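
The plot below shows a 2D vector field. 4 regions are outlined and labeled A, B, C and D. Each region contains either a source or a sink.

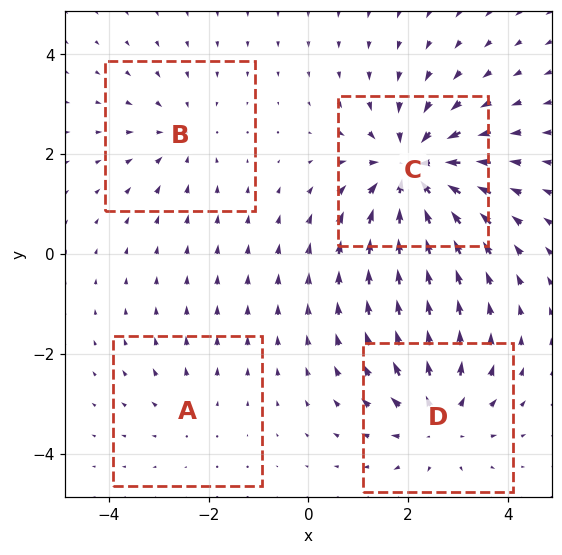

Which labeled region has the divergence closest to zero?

Divergence at each region's feature centre — A: about +2, B: about -3, C: about -7, D: about +5. Region A is closest to zero.

A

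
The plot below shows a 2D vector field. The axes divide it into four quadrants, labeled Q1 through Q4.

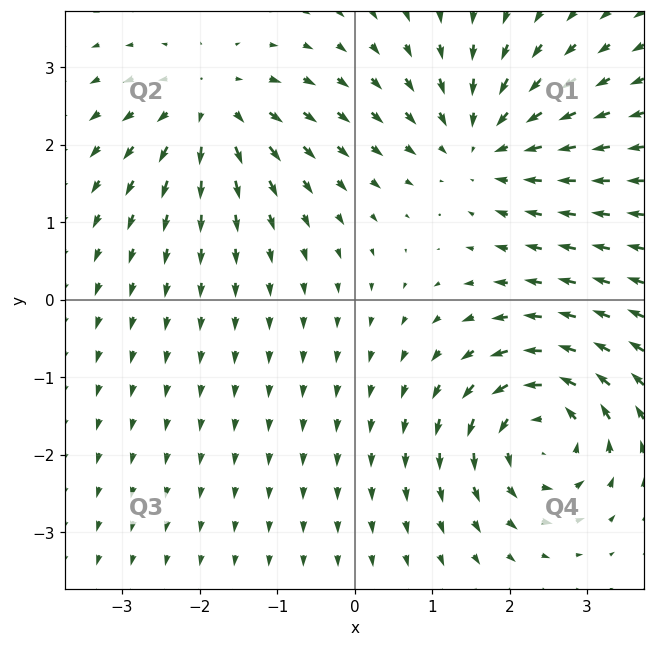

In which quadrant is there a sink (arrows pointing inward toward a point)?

Q1

The sink sits at approximately (1.6, 2.0), which lies in quadrant Q1. The divergence there is about -4, negative as expected for a sink.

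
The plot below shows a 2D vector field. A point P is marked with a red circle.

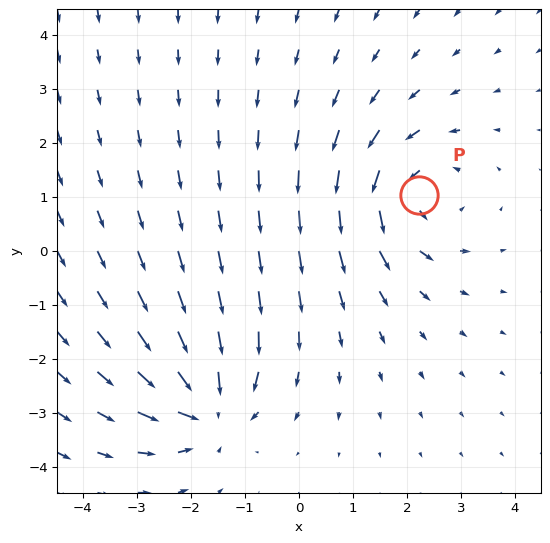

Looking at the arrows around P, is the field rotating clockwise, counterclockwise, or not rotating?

Near P at (2.2, 1.0) the arrows circulate counterclockwise. The curl (z-component) there is about +3; positive curl means counterclockwise rotation.

counterclockwise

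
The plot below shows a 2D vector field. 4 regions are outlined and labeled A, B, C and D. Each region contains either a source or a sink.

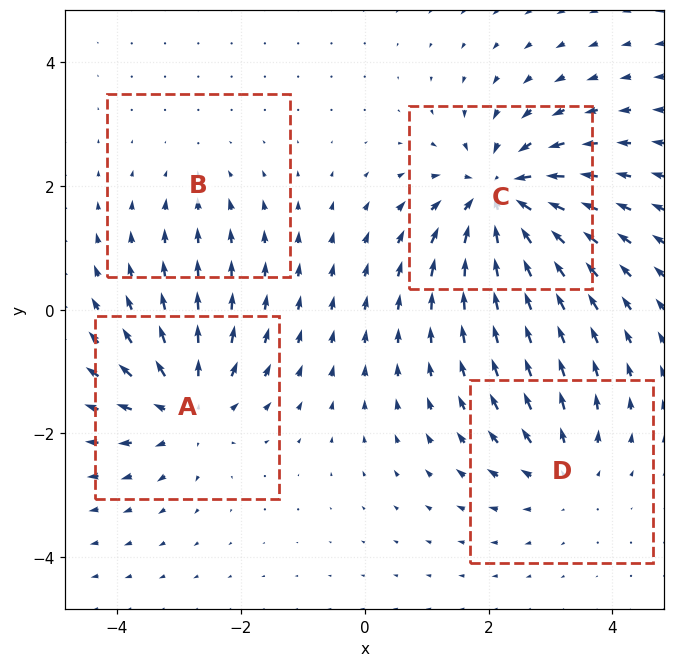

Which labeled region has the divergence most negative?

C

Divergence at each region's feature centre — A: about +5, B: about -2, C: about -7, D: about +4. Region C is most negative.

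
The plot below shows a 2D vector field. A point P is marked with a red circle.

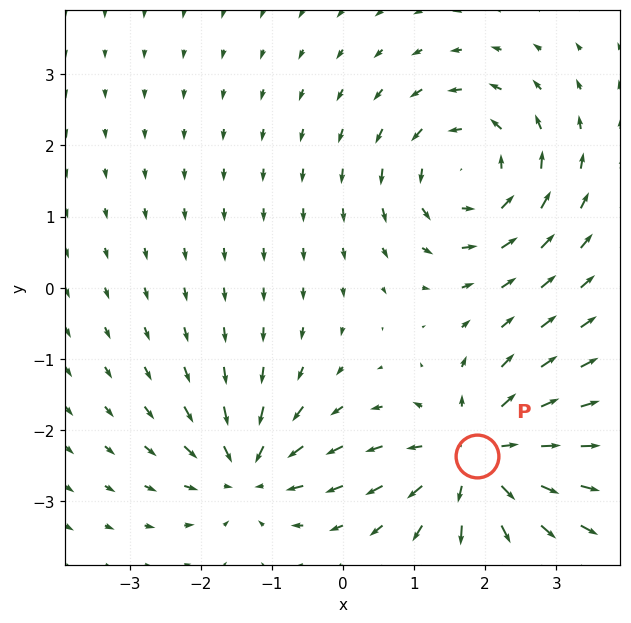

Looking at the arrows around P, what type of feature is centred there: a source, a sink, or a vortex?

source

At P (1.9, -2.4) the arrows spread outward. Divergence about +6, curl ≈0 — positive divergence with near-zero curl is a source.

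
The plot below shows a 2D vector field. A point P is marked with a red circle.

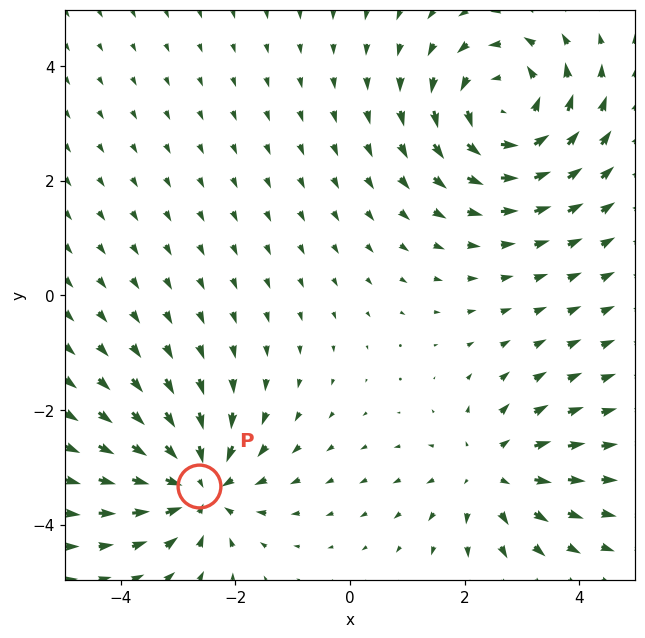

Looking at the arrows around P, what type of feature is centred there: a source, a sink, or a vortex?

At P (-2.6, -3.3) the arrows converge inward. Divergence about -4, curl ≈0 — negative divergence with near-zero curl is a sink.

sink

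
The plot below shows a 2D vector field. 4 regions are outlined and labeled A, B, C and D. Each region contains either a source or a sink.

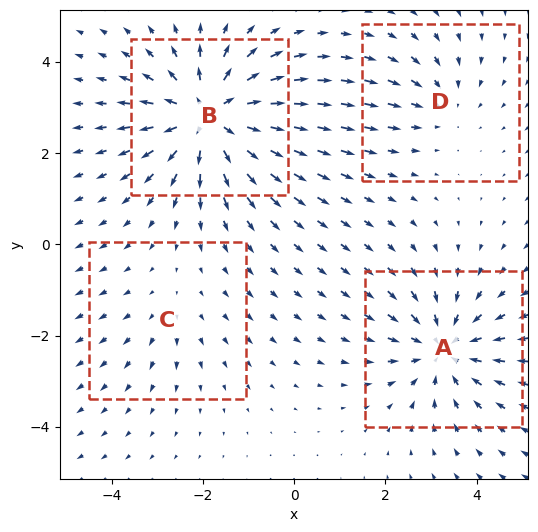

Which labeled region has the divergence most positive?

Divergence at each region's feature centre — A: about -5, B: about +6, C: about +2, D: about -3. Region B is most positive.

B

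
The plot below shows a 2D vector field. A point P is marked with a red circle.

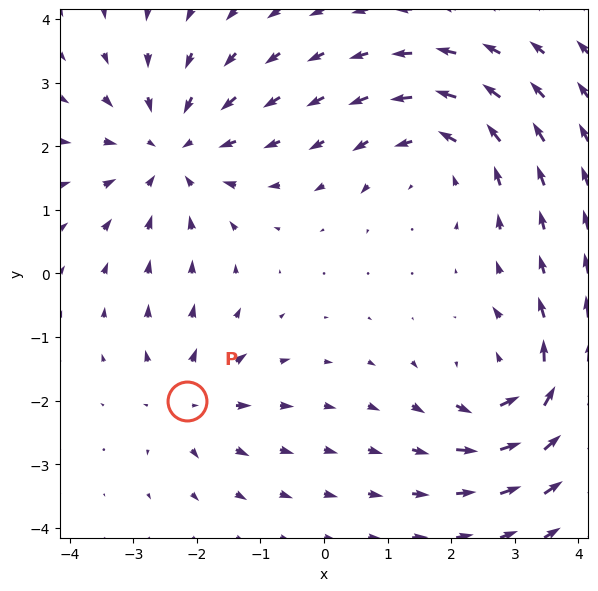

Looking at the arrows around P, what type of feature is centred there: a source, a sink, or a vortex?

source

At P (-2.2, -2.0) the arrows spread outward. Divergence about +4, curl ≈0 — positive divergence with near-zero curl is a source.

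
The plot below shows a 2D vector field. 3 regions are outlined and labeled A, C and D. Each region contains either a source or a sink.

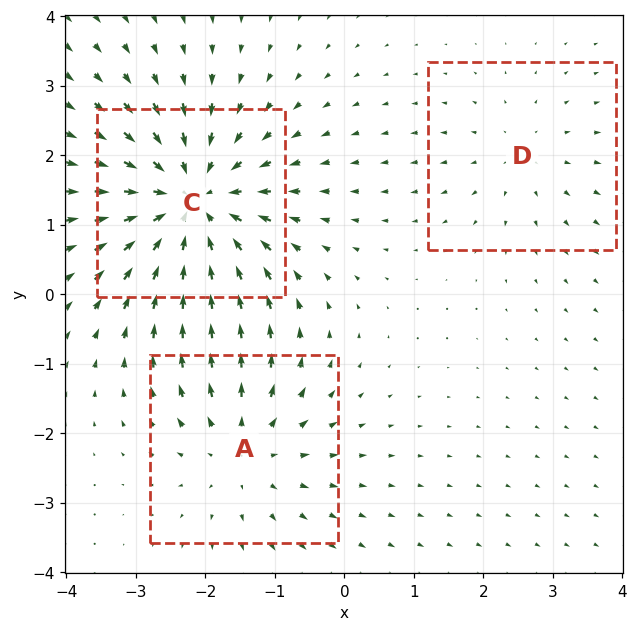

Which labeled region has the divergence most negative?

C

Divergence at each region's feature centre — A: about +3, C: about -5, D: about +2. Region C is most negative.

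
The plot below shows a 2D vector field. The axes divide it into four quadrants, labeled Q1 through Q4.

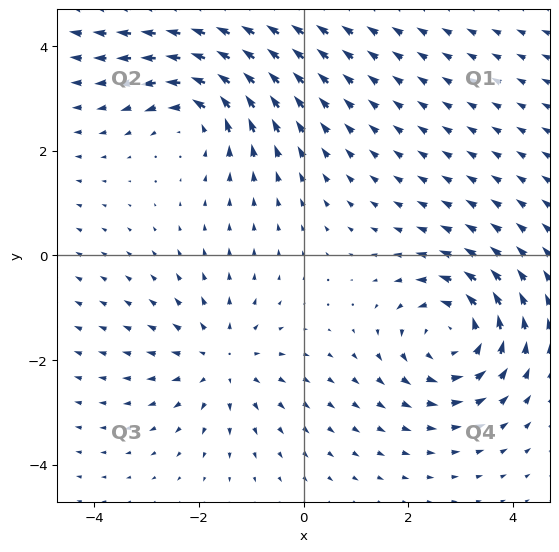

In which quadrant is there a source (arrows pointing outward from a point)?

The source sits at approximately (-1.6, -2.0), which lies in quadrant Q3. The divergence there is about +3, positive as expected for a source.

Q3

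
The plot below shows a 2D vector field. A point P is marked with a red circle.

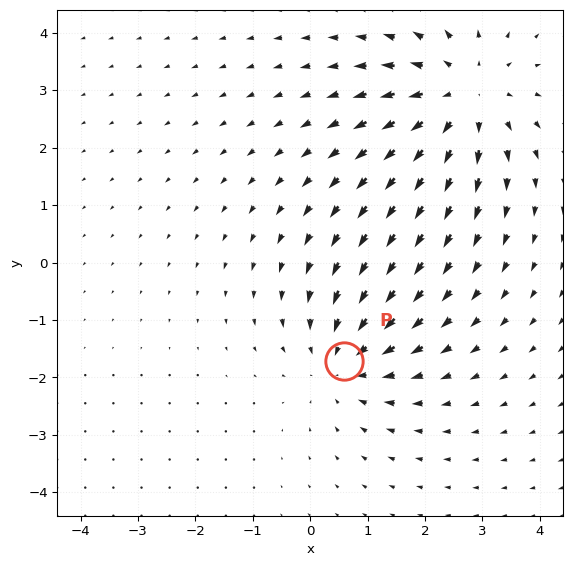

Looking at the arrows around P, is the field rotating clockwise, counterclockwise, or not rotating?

Near P at (0.6, -1.7) the arrows show no circulation. The curl there is ≈0.

not rotating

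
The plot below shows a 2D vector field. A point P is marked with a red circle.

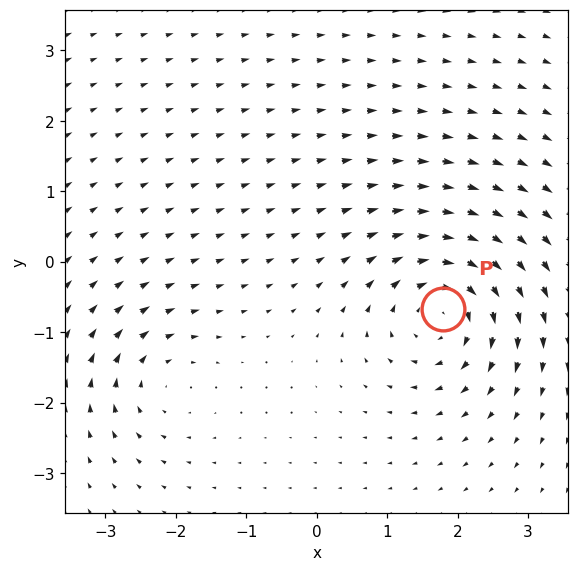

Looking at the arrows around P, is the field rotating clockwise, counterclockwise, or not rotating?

clockwise

Near P at (1.8, -0.7) the arrows circulate clockwise. The curl (z-component) there is about -6; negative curl means clockwise rotation.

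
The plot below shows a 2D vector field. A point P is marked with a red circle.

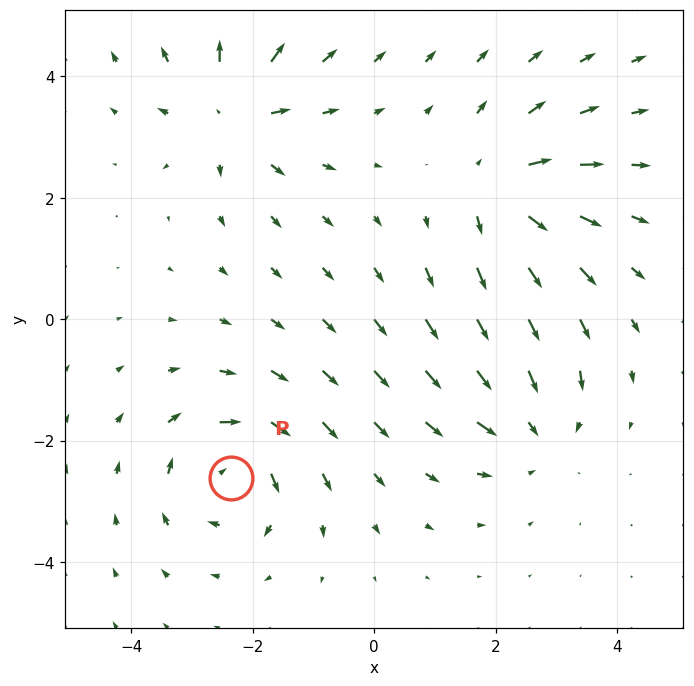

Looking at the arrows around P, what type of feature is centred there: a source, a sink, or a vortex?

At P (-2.4, -2.6) the arrows circulate clockwise. Divergence ≈0, curl about -4 — near-zero divergence with nonzero curl is a vortex.

vortex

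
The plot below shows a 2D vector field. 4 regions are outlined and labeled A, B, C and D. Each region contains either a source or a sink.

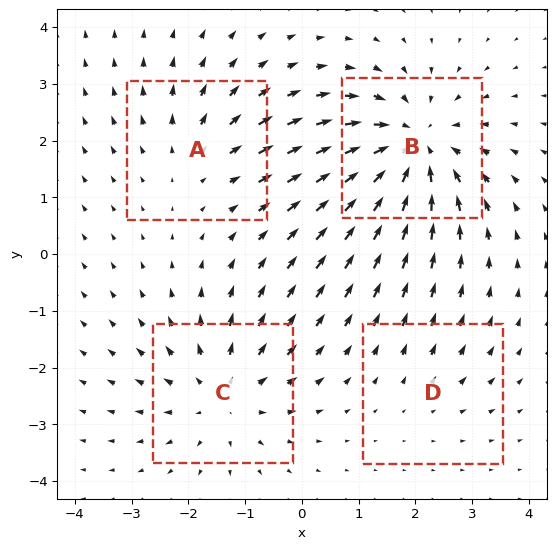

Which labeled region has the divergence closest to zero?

Divergence at each region's feature centre — A: about +3, B: about -6, C: about +4, D: about +2. Region D is closest to zero.

D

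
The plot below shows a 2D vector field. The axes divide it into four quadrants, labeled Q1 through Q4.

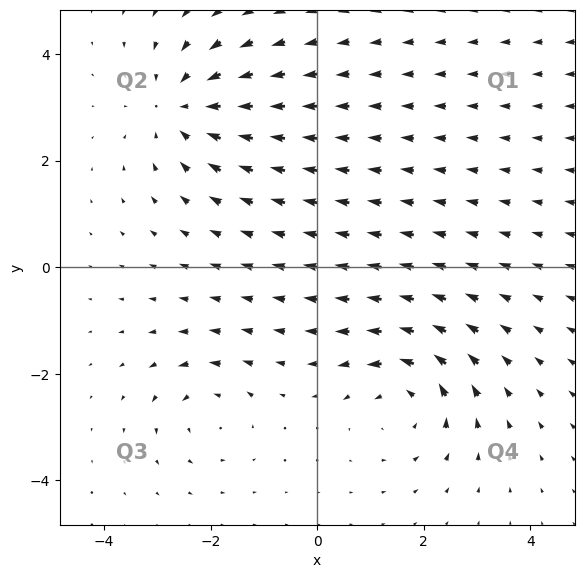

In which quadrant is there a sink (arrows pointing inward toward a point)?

The sink sits at approximately (-2.5, 3.0), which lies in quadrant Q2. The divergence there is about -4, negative as expected for a sink.

Q2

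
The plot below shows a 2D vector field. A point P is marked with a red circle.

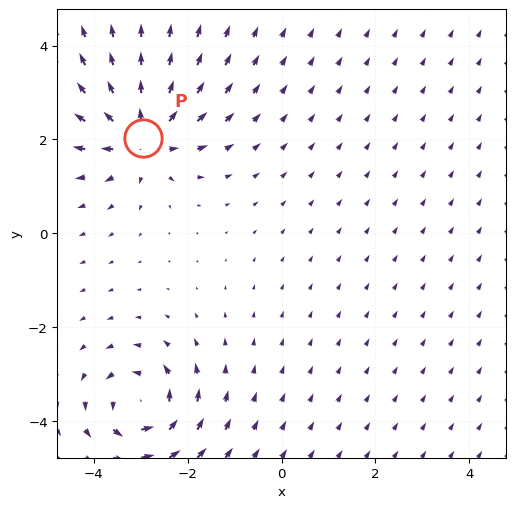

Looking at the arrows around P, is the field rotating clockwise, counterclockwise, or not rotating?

Near P at (-2.9, 2.0) the arrows show no circulation. The curl there is ≈0.

not rotating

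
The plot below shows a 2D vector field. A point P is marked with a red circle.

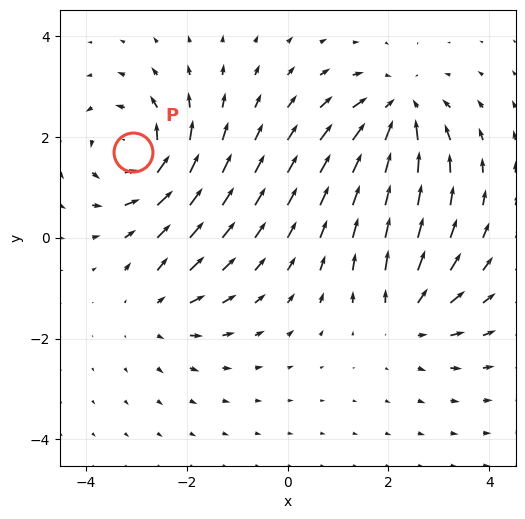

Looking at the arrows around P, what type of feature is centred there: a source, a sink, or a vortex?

vortex

At P (-3.1, 1.7) the arrows circulate counterclockwise. Divergence ≈0, curl about +6 — near-zero divergence with nonzero curl is a vortex.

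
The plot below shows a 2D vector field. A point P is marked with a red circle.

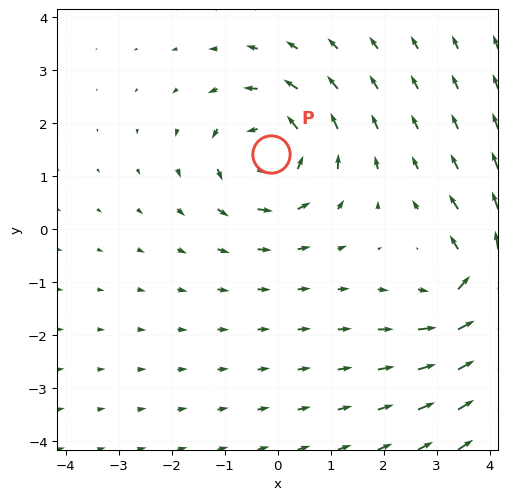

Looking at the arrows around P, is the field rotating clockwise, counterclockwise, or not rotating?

Near P at (-0.1, 1.4) the arrows circulate counterclockwise. The curl (z-component) there is about +3; positive curl means counterclockwise rotation.

counterclockwise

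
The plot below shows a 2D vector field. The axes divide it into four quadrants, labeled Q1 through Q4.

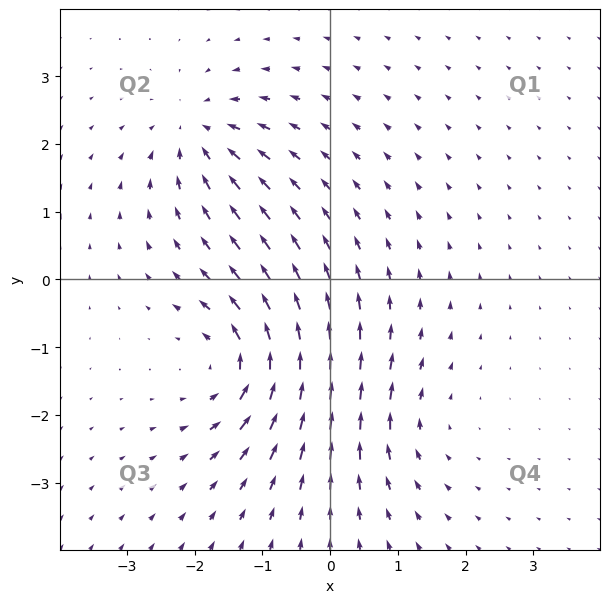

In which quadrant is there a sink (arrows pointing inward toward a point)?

Q2

The sink sits at approximately (-2.0, 2.2), which lies in quadrant Q2. The divergence there is about -4, negative as expected for a sink.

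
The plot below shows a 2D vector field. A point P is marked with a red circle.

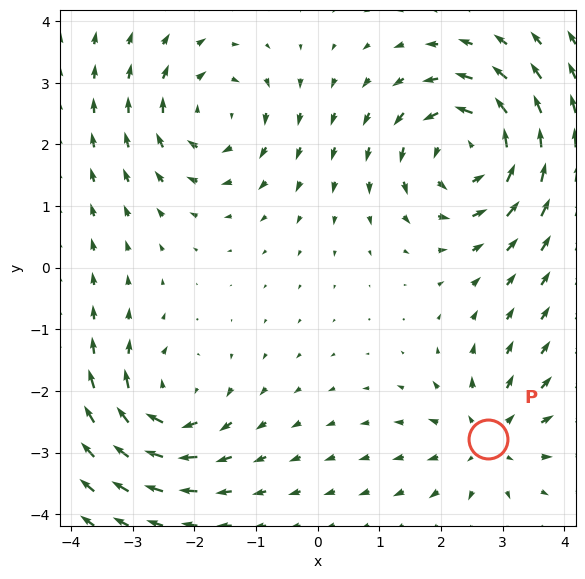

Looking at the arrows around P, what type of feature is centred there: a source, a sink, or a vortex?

source

At P (2.8, -2.8) the arrows spread outward. Divergence about +3, curl ≈0 — positive divergence with near-zero curl is a source.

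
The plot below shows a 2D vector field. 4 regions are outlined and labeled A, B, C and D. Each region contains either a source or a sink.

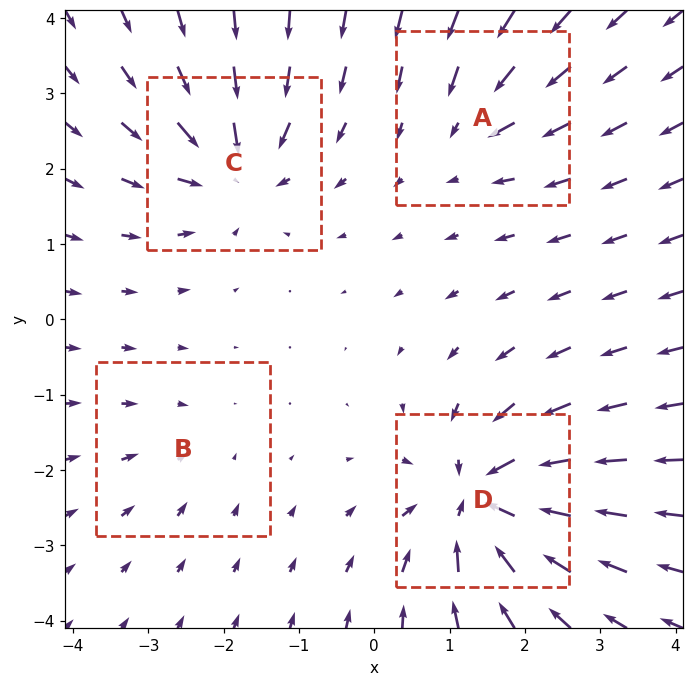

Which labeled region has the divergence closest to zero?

B

Divergence at each region's feature centre — A: about -4, B: about -2, C: about -6, D: about -9. Region B is closest to zero.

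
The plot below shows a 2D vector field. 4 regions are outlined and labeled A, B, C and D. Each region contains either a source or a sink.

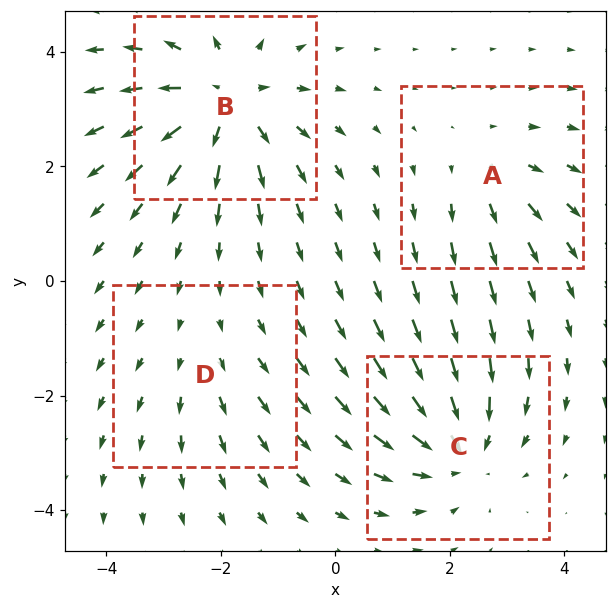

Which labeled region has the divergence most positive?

B

Divergence at each region's feature centre — A: about +3, B: about +6, C: about -5, D: about +2. Region B is most positive.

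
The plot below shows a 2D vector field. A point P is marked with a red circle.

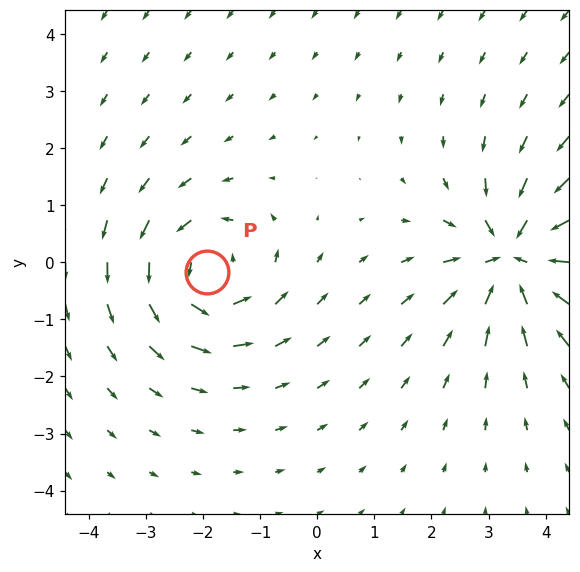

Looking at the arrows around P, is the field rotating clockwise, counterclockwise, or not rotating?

Near P at (-1.9, -0.2) the arrows circulate counterclockwise. The curl (z-component) there is about +4; positive curl means counterclockwise rotation.

counterclockwise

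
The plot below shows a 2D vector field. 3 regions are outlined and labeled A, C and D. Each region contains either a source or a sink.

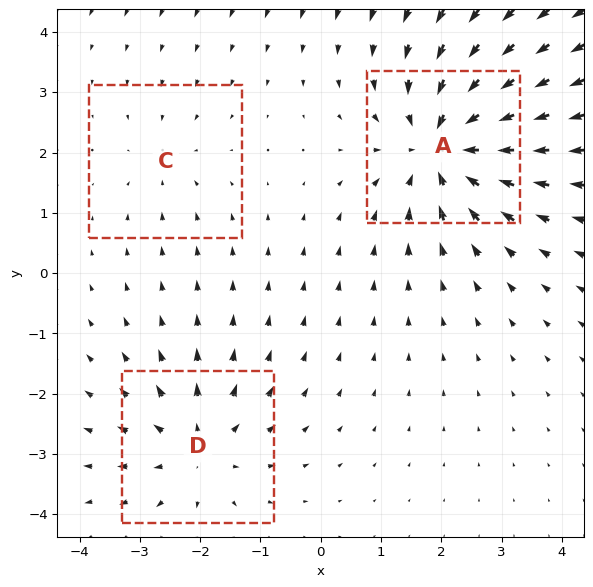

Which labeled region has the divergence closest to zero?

C

Divergence at each region's feature centre — A: about -5, C: about -2, D: about +3. Region C is closest to zero.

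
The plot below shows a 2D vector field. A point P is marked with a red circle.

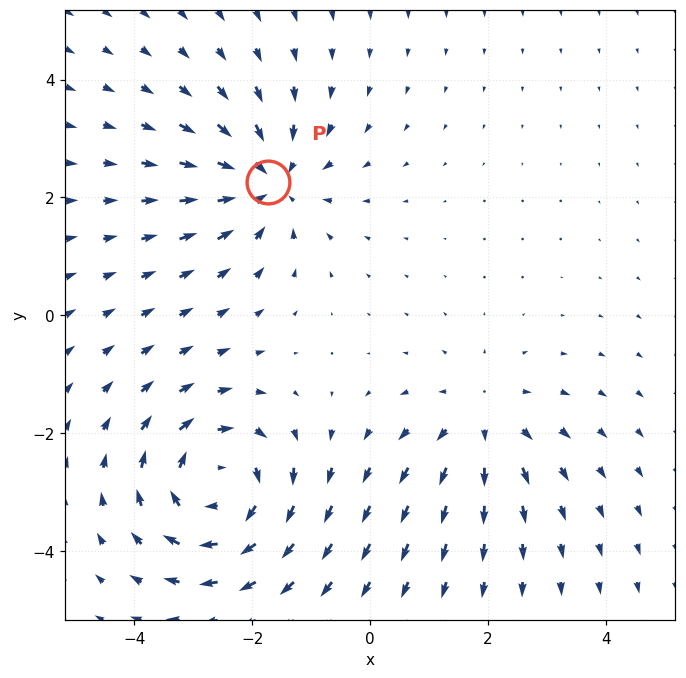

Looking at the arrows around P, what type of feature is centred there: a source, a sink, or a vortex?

sink

At P (-1.7, 2.3) the arrows converge inward. Divergence about -4, curl ≈0 — negative divergence with near-zero curl is a sink.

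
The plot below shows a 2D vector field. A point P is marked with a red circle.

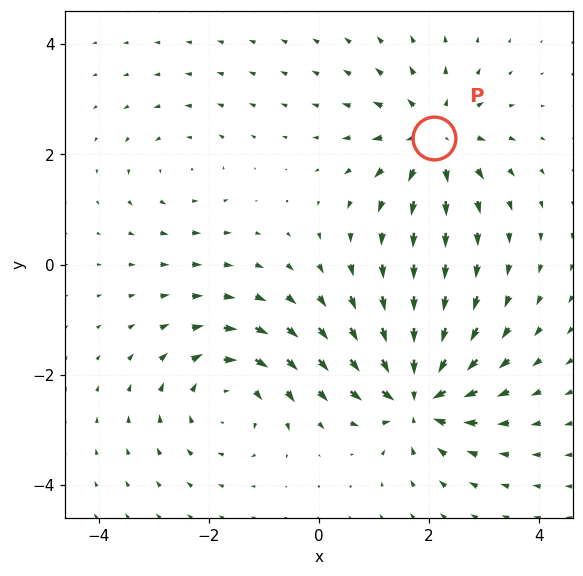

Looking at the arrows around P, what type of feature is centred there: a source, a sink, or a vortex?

source

At P (2.1, 2.3) the arrows spread outward. Divergence about +5, curl ≈0 — positive divergence with near-zero curl is a source.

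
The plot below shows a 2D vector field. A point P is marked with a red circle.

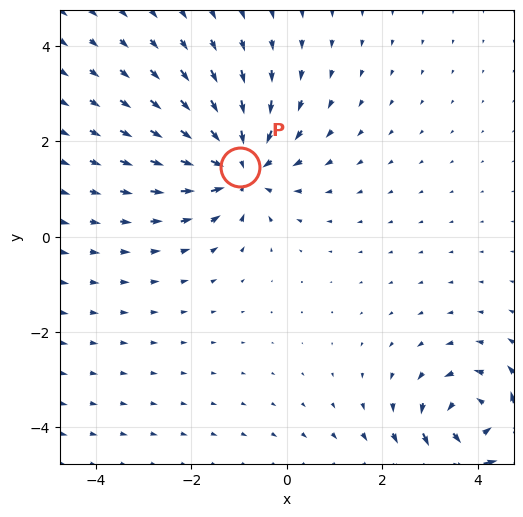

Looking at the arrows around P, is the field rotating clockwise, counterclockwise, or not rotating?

Near P at (-1.0, 1.5) the arrows show no circulation. The curl there is ≈0.

not rotating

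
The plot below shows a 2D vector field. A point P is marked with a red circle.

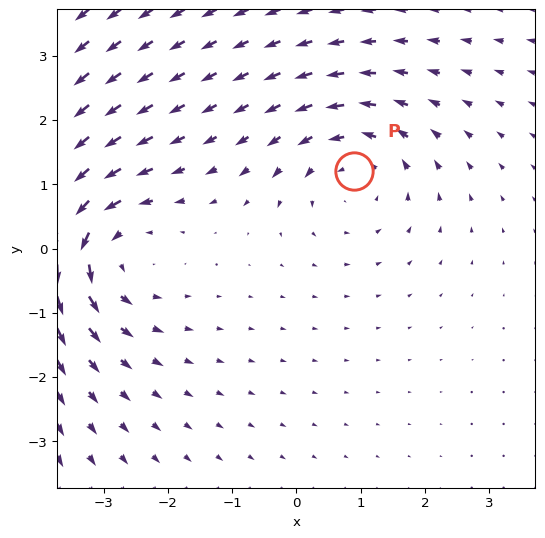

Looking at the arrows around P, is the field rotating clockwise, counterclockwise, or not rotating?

Near P at (0.9, 1.2) the arrows circulate counterclockwise. The curl (z-component) there is about +2; positive curl means counterclockwise rotation.

counterclockwise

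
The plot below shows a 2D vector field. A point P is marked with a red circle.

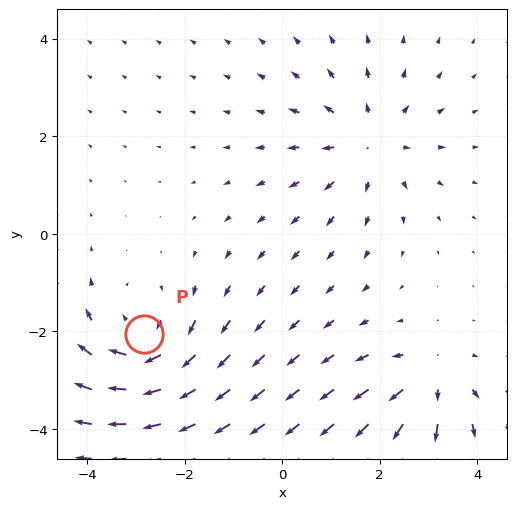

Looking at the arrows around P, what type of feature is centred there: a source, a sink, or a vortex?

At P (-2.8, -2.1) the arrows circulate clockwise. Divergence ≈0, curl about -4 — near-zero divergence with nonzero curl is a vortex.

vortex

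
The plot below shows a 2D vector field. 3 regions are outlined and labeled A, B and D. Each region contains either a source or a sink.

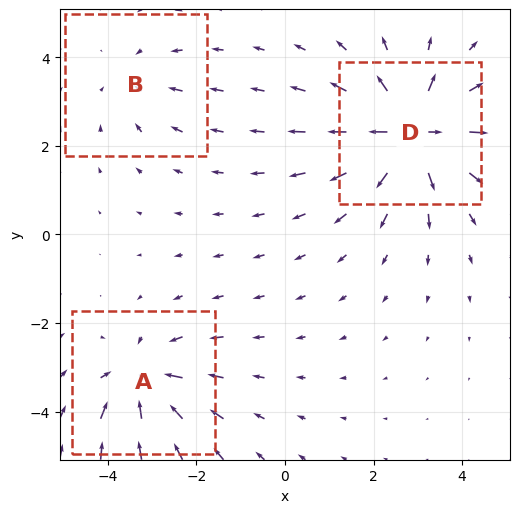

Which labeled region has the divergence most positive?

D

Divergence at each region's feature centre — A: about -4, B: about -2, D: about +5. Region D is most positive.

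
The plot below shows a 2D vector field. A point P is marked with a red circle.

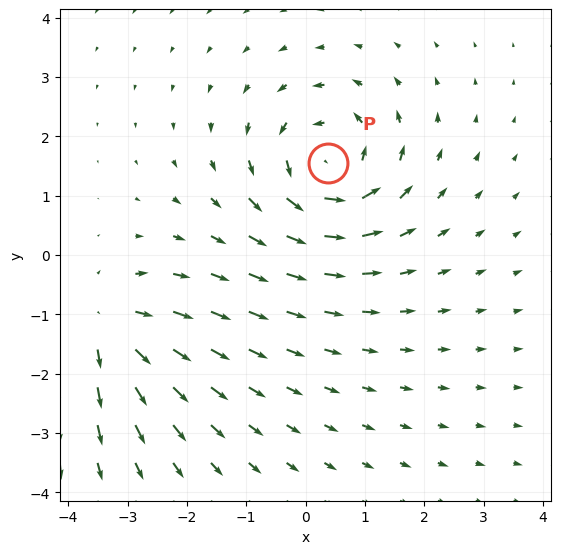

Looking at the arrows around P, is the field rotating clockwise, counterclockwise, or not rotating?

counterclockwise

Near P at (0.4, 1.5) the arrows circulate counterclockwise. The curl (z-component) there is about +5; positive curl means counterclockwise rotation.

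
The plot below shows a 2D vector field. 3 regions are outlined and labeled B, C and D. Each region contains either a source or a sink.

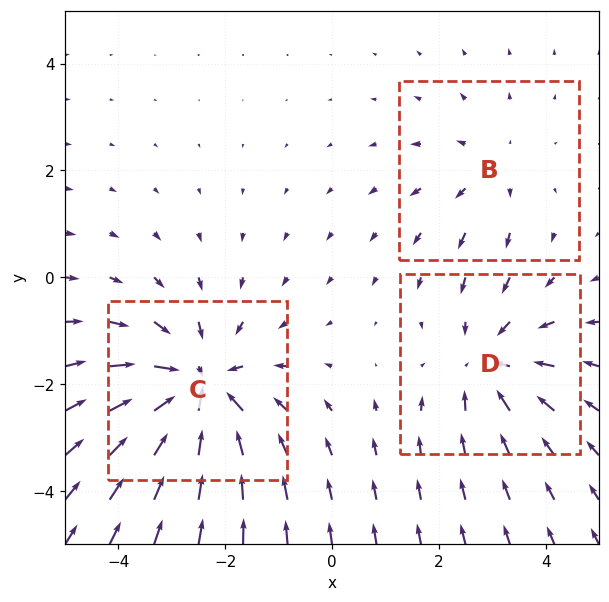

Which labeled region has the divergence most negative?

Divergence at each region's feature centre — B: about +2, C: about -4, D: about -3. Region C is most negative.

C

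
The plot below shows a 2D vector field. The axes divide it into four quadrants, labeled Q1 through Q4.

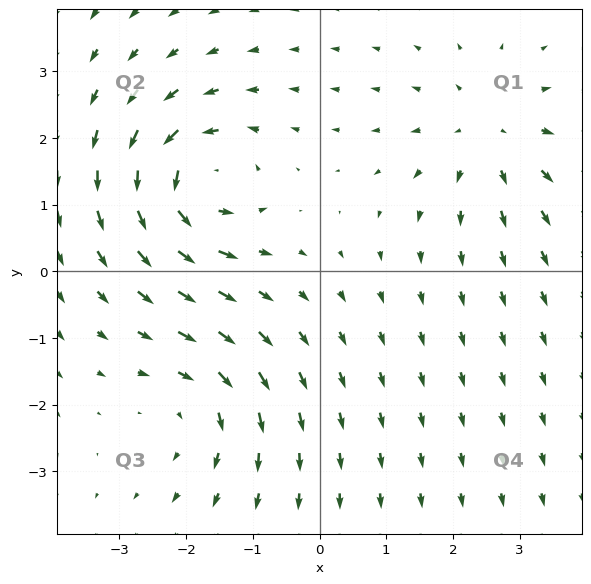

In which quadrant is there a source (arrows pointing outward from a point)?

The source sits at approximately (2.5, 2.0), which lies in quadrant Q1. The divergence there is about +3, positive as expected for a source.

Q1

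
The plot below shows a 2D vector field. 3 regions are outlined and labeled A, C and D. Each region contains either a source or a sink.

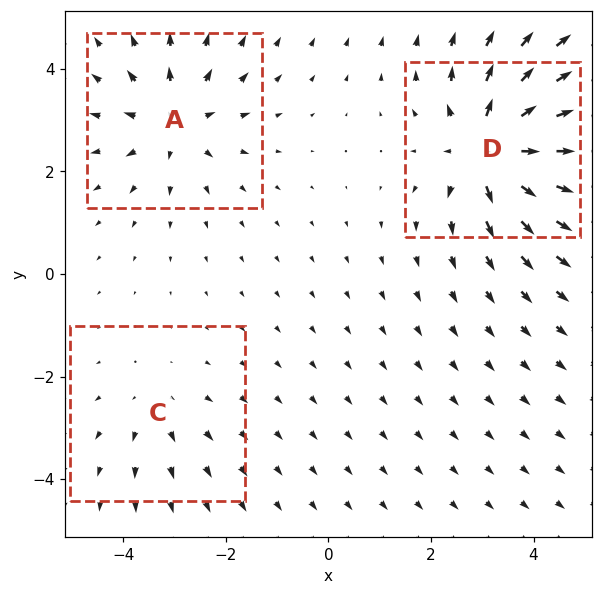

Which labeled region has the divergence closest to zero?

C

Divergence at each region's feature centre — A: about +4, C: about +2, D: about +5. Region C is closest to zero.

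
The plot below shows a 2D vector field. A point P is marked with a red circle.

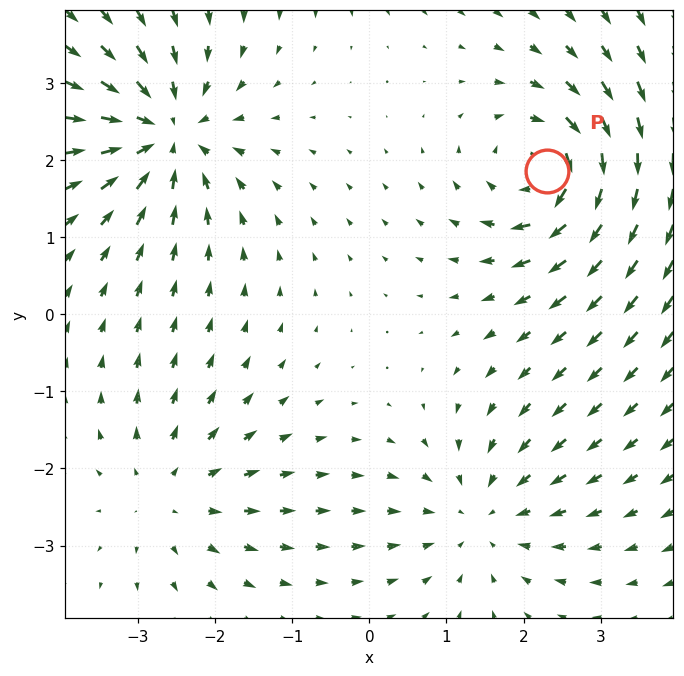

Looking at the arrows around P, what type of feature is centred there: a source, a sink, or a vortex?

At P (2.3, 1.9) the arrows circulate clockwise. Divergence ≈0, curl about -6 — near-zero divergence with nonzero curl is a vortex.

vortex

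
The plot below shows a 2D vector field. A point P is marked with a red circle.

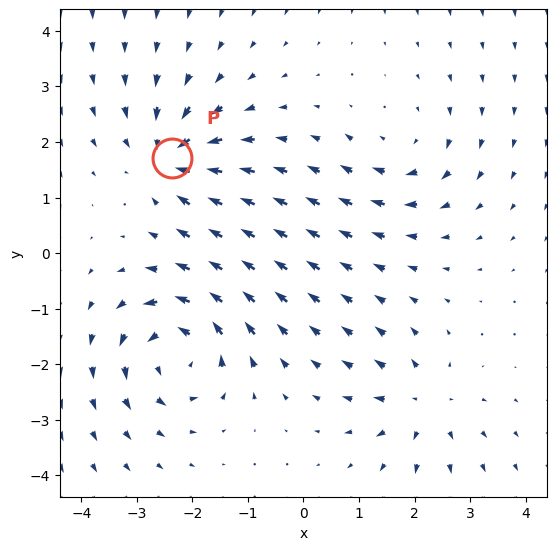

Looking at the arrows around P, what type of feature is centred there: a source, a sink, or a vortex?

sink

At P (-2.4, 1.7) the arrows converge inward. Divergence about -5, curl ≈0 — negative divergence with near-zero curl is a sink.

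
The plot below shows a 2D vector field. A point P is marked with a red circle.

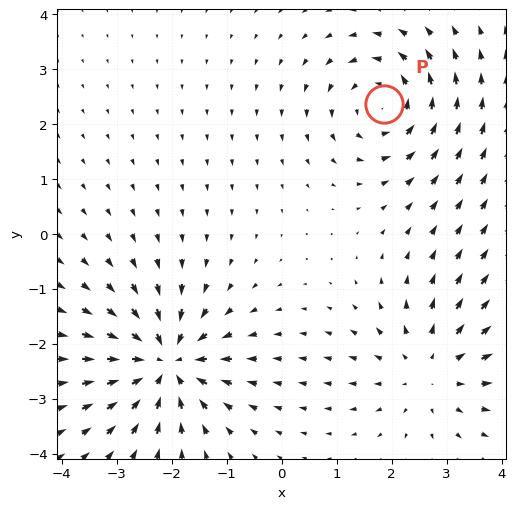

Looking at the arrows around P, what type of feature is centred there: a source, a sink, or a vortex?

vortex

At P (1.9, 2.4) the arrows circulate counterclockwise. Divergence ≈0, curl about +4 — near-zero divergence with nonzero curl is a vortex.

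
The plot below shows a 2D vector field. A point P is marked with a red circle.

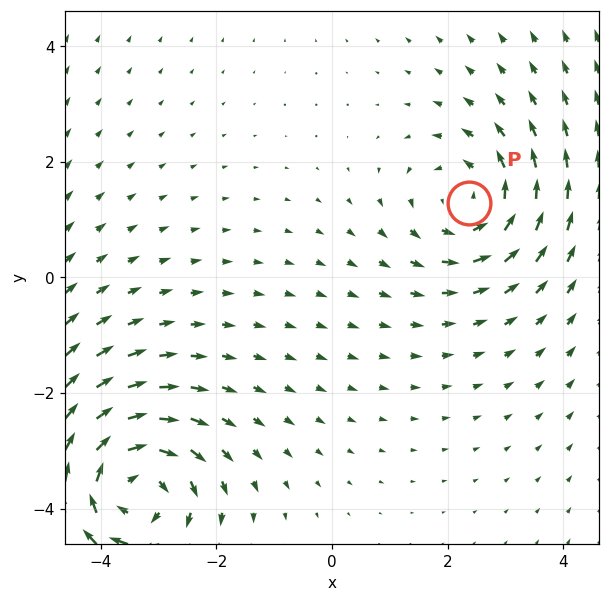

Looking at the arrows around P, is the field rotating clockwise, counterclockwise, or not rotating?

Near P at (2.4, 1.3) the arrows circulate counterclockwise. The curl (z-component) there is about +3; positive curl means counterclockwise rotation.

counterclockwise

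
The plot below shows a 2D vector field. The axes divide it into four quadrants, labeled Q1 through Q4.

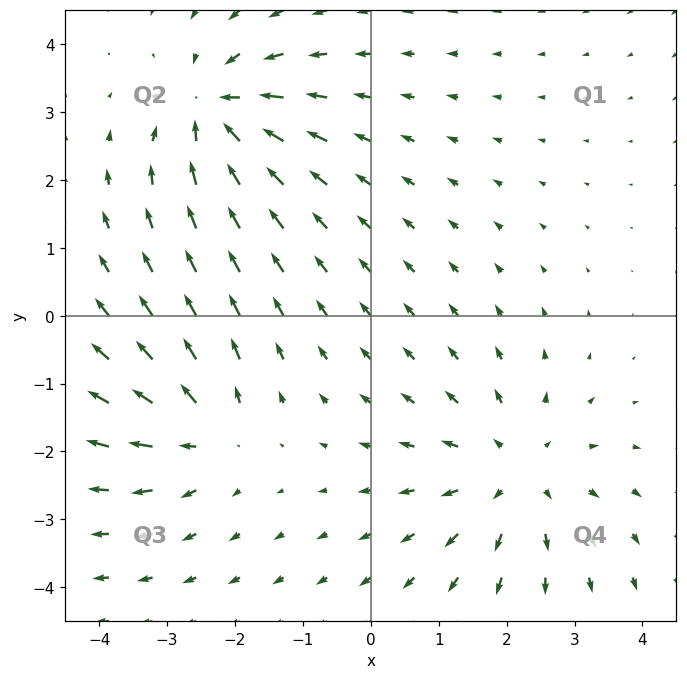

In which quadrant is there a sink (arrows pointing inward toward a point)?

The sink sits at approximately (-2.3, 3.0), which lies in quadrant Q2. The divergence there is about -5, negative as expected for a sink.

Q2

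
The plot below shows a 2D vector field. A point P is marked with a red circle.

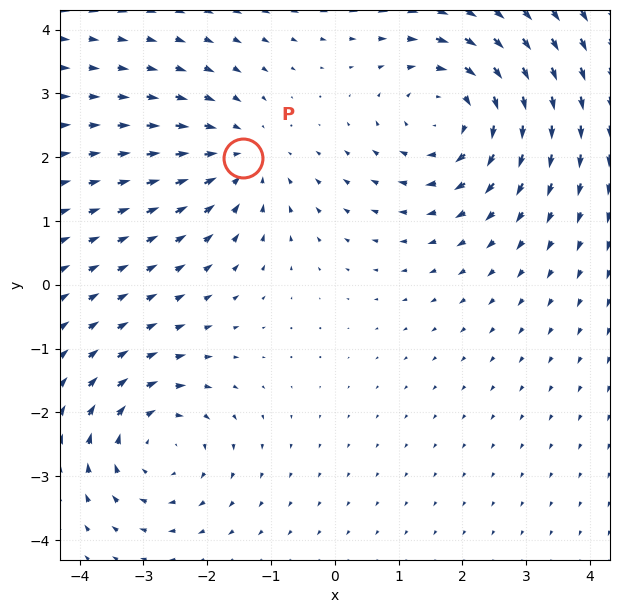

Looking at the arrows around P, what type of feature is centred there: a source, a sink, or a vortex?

At P (-1.4, 2.0) the arrows converge inward. Divergence about -3, curl ≈0 — negative divergence with near-zero curl is a sink.

sink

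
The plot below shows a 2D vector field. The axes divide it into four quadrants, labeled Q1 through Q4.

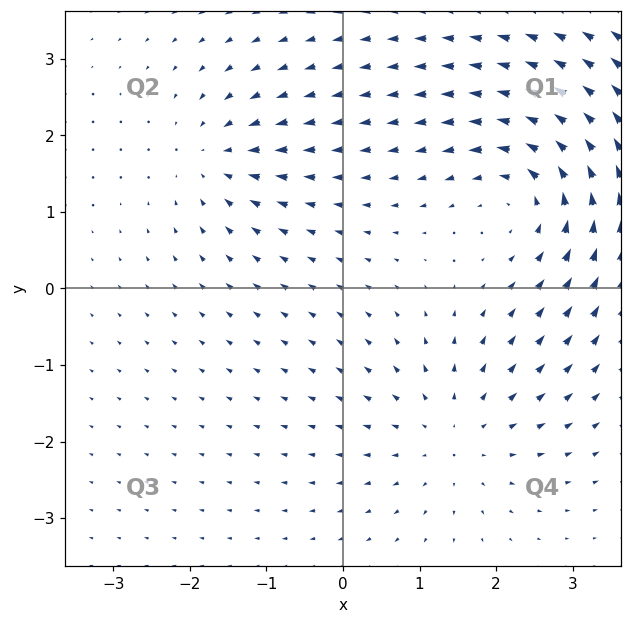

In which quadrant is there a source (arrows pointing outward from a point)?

Q4

The source sits at approximately (1.5, -1.9), which lies in quadrant Q4. The divergence there is about +3, positive as expected for a source.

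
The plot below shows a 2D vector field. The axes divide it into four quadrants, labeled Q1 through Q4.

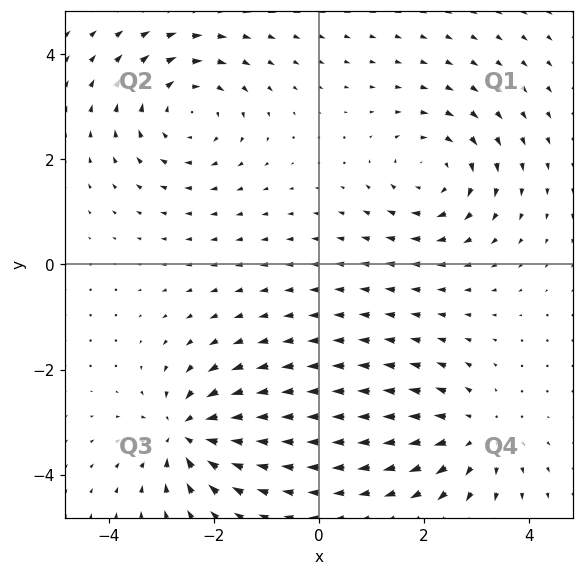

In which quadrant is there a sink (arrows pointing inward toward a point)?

The sink sits at approximately (-2.5, -3.2), which lies in quadrant Q3. The divergence there is about -7, negative as expected for a sink.

Q3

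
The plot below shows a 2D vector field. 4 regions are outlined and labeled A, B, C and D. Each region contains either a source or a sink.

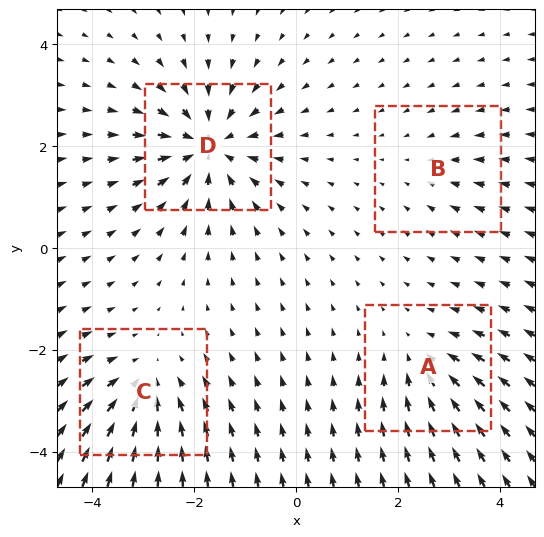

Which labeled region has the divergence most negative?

D

Divergence at each region's feature centre — A: about -4, B: about -2, C: about -5, D: about -7. Region D is most negative.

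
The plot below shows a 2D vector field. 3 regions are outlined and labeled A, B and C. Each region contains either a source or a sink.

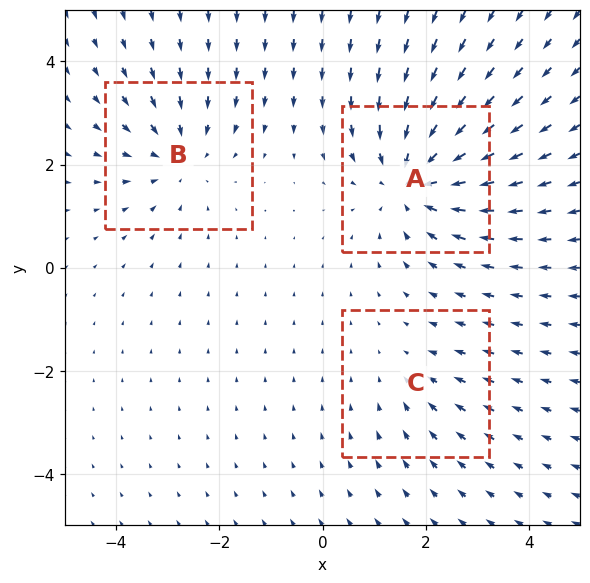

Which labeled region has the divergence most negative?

Divergence at each region's feature centre — A: about -4, B: about -3, C: about -2. Region A is most negative.

A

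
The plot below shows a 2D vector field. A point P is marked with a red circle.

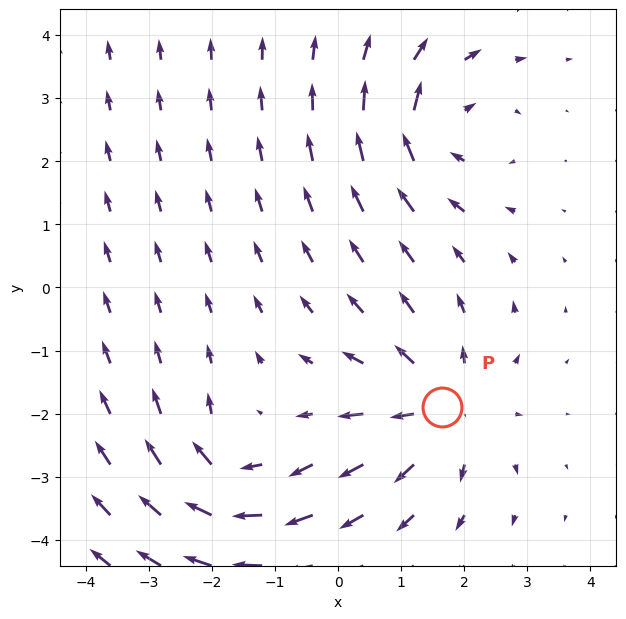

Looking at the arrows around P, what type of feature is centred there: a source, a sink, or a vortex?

At P (1.6, -1.9) the arrows spread outward. Divergence about +4, curl ≈0 — positive divergence with near-zero curl is a source.

source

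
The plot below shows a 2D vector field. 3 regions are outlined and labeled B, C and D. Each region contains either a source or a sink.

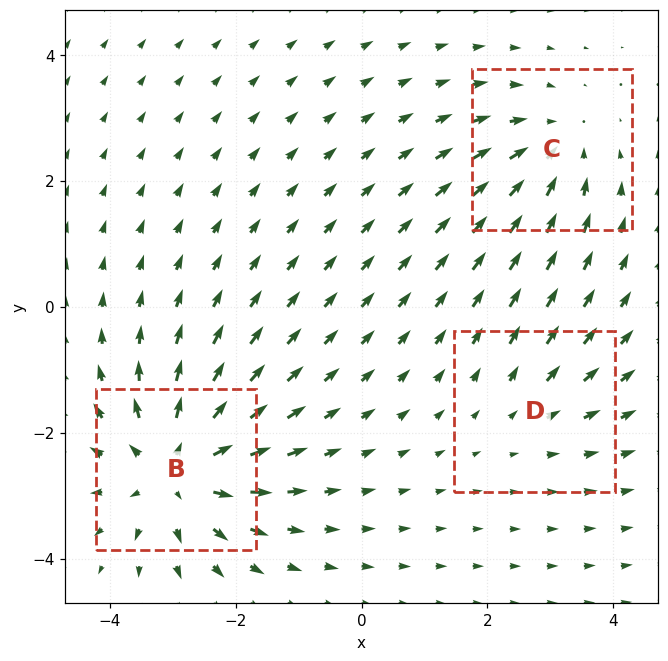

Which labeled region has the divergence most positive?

B

Divergence at each region's feature centre — B: about +5, C: about -3, D: about +2. Region B is most positive.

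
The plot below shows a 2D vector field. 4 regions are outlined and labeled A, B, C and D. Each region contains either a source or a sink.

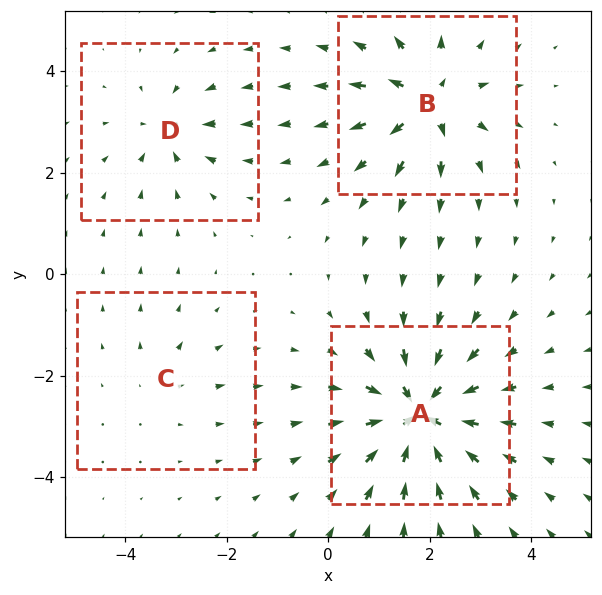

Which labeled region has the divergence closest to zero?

C

Divergence at each region's feature centre — A: about -9, B: about +7, C: about +2, D: about -4. Region C is closest to zero.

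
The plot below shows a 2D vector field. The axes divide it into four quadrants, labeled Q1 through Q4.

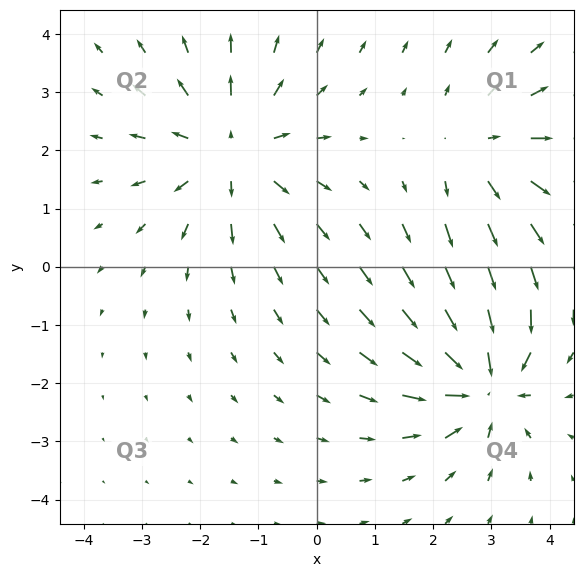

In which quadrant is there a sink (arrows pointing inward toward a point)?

The sink sits at approximately (2.9, -2.0), which lies in quadrant Q4. The divergence there is about -6, negative as expected for a sink.

Q4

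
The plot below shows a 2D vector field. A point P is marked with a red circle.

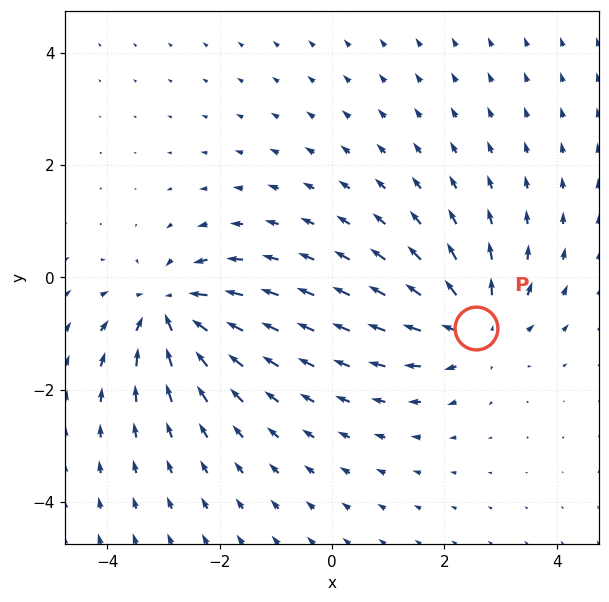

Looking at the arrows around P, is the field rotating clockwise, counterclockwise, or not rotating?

Near P at (2.6, -0.9) the arrows show no circulation. The curl there is ≈0.

not rotating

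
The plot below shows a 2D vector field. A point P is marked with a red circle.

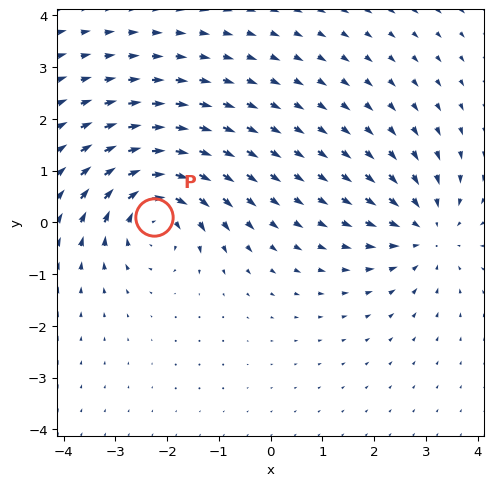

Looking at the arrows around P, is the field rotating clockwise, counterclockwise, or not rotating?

Near P at (-2.3, 0.1) the arrows circulate clockwise. The curl (z-component) there is about -6; negative curl means clockwise rotation.

clockwise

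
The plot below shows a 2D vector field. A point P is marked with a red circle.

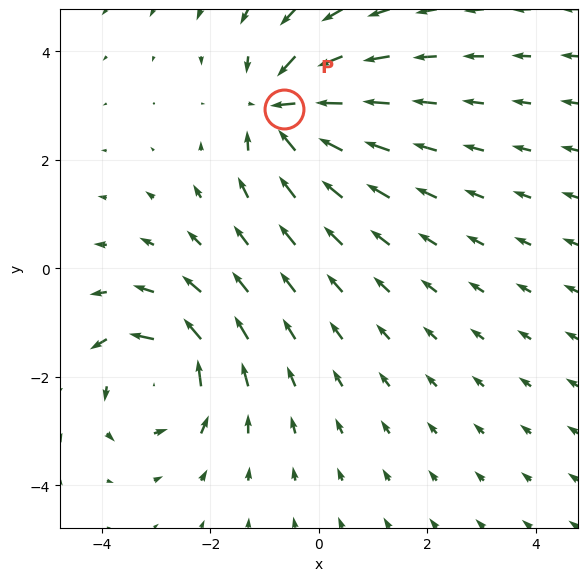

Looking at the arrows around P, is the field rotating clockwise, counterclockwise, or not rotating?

not rotating

Near P at (-0.6, 2.9) the arrows show no circulation. The curl there is ≈0.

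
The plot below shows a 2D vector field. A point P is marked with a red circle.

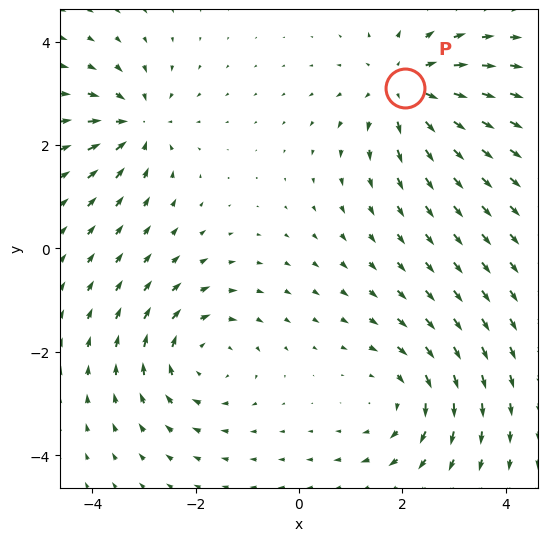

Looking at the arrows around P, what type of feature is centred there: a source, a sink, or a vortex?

At P (2.1, 3.1) the arrows spread outward. Divergence about +4, curl ≈0 — positive divergence with near-zero curl is a source.

source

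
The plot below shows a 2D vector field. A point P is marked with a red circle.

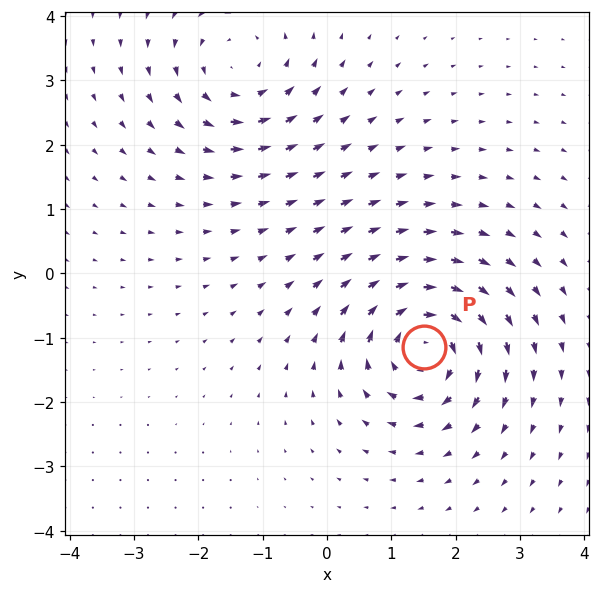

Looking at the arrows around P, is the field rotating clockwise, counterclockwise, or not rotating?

Near P at (1.5, -1.1) the arrows circulate clockwise. The curl (z-component) there is about -7; negative curl means clockwise rotation.

clockwise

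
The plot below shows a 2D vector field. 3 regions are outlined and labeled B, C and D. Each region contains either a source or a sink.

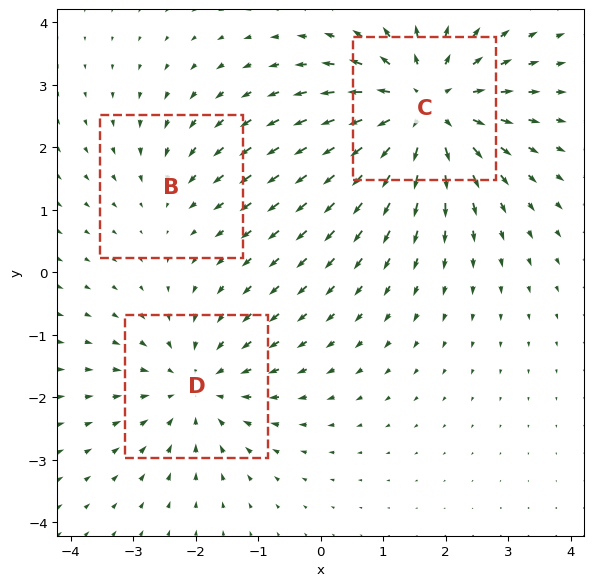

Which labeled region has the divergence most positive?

Divergence at each region's feature centre — B: about -2, C: about +5, D: about -3. Region C is most positive.

C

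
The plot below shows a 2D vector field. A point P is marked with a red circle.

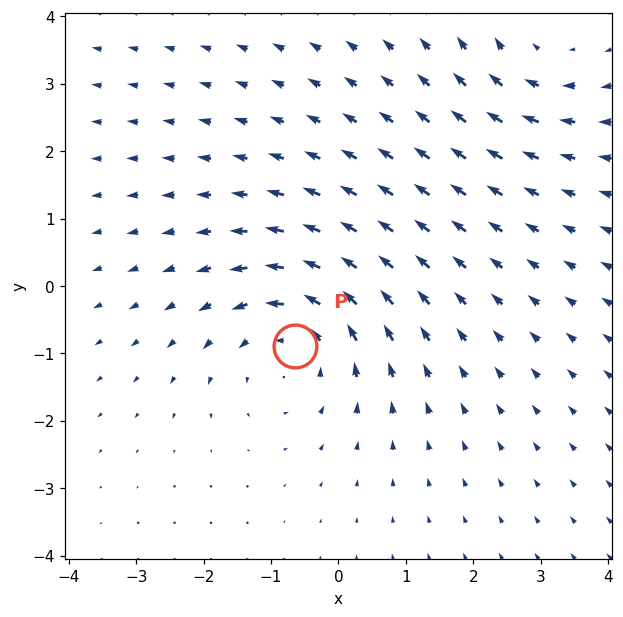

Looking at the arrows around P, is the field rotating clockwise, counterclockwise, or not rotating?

counterclockwise

Near P at (-0.6, -0.9) the arrows circulate counterclockwise. The curl (z-component) there is about +4; positive curl means counterclockwise rotation.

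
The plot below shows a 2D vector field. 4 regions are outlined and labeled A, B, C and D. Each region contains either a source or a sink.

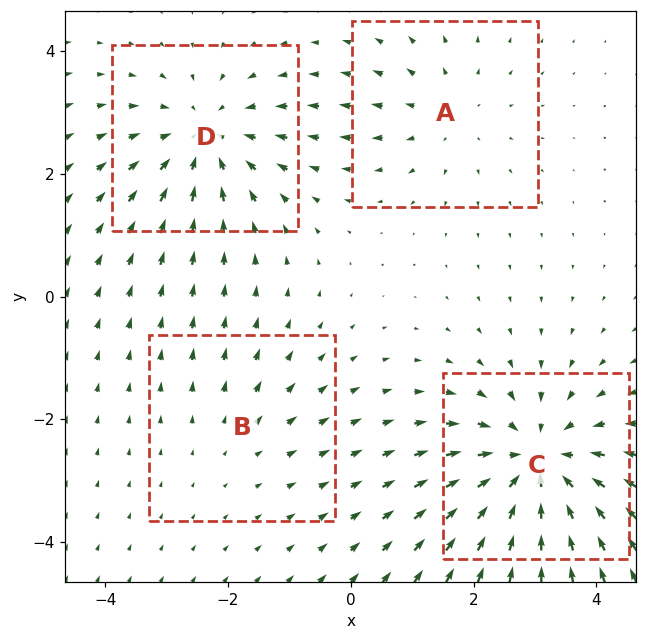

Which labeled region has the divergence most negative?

C

Divergence at each region's feature centre — A: about +3, B: about +2, C: about -6, D: about -4. Region C is most negative.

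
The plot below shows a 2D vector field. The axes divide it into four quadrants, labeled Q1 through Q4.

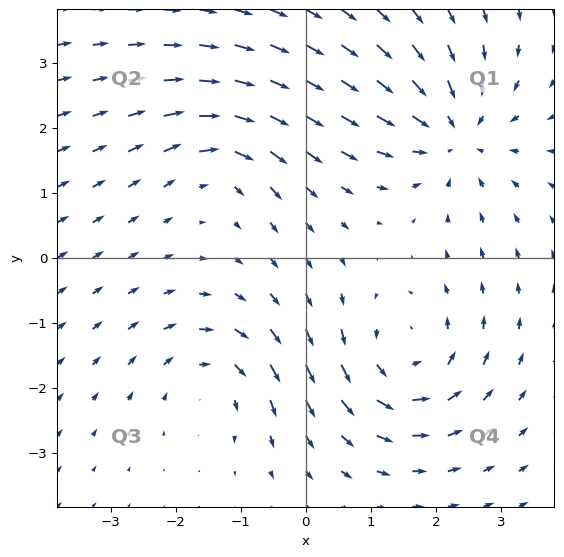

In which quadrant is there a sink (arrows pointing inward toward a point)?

Q1

The sink sits at approximately (2.3, 1.9), which lies in quadrant Q1. The divergence there is about -5, negative as expected for a sink.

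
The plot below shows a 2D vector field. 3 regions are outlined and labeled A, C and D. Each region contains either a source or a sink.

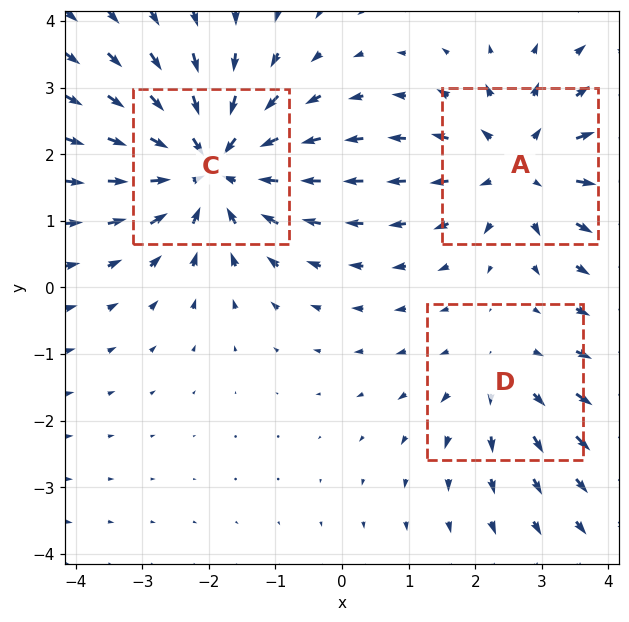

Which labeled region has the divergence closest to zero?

D

Divergence at each region's feature centre — A: about +3, C: about -4, D: about +2. Region D is closest to zero.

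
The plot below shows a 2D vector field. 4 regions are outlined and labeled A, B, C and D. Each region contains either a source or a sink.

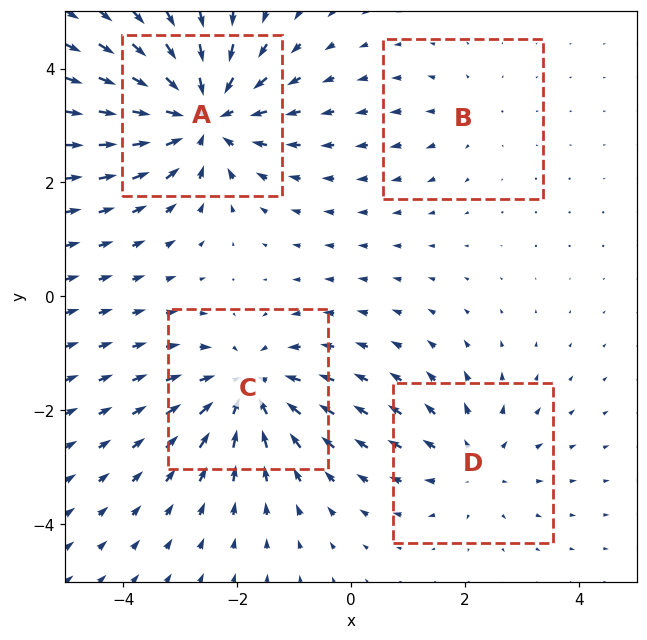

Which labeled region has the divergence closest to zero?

B

Divergence at each region's feature centre — A: about -6, B: about +2, C: about -5, D: about +3. Region B is closest to zero.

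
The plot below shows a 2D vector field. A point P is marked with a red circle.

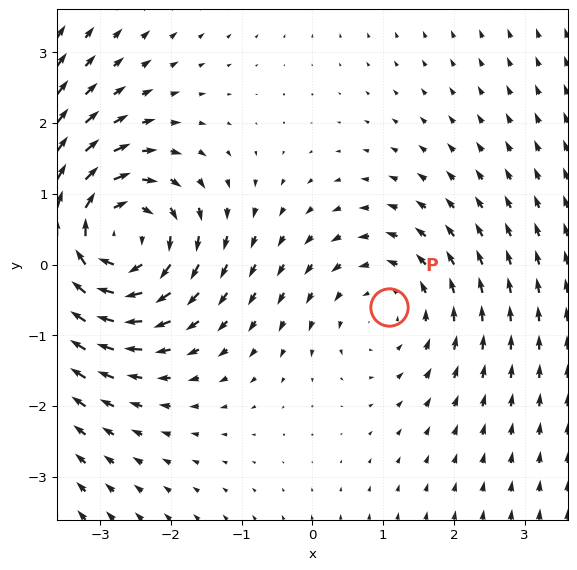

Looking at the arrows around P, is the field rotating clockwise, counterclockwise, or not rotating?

Near P at (1.1, -0.6) the arrows circulate counterclockwise. The curl (z-component) there is about +2; positive curl means counterclockwise rotation.

counterclockwise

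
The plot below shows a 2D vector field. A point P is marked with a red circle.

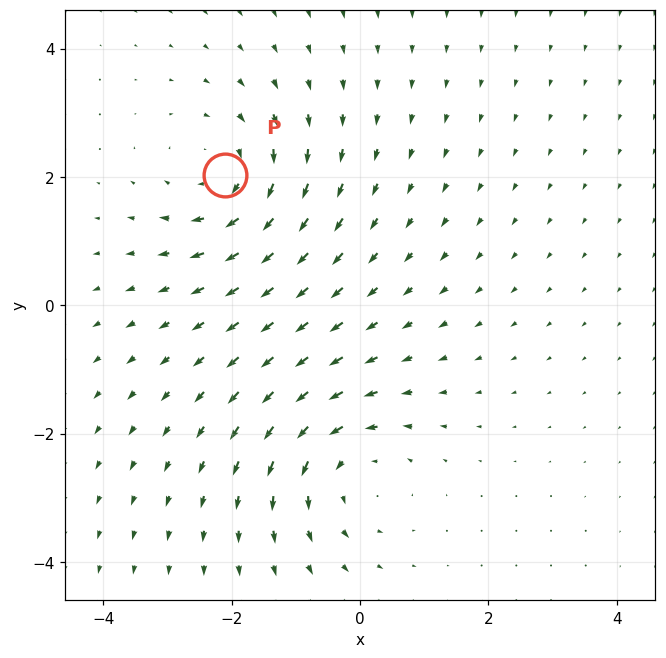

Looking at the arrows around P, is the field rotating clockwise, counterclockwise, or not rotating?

Near P at (-2.1, 2.0) the arrows circulate clockwise. The curl (z-component) there is about -4; negative curl means clockwise rotation.

clockwise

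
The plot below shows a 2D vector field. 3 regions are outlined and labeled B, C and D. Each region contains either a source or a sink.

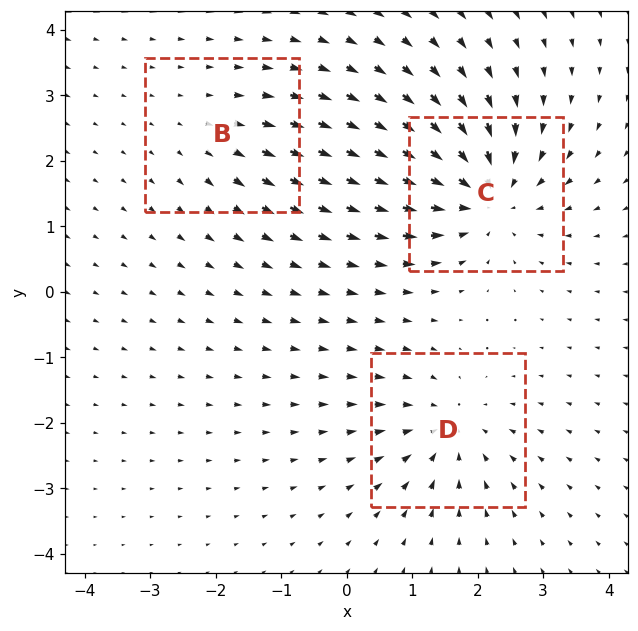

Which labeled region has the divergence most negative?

C

Divergence at each region's feature centre — B: about +2, C: about -5, D: about -4. Region C is most negative.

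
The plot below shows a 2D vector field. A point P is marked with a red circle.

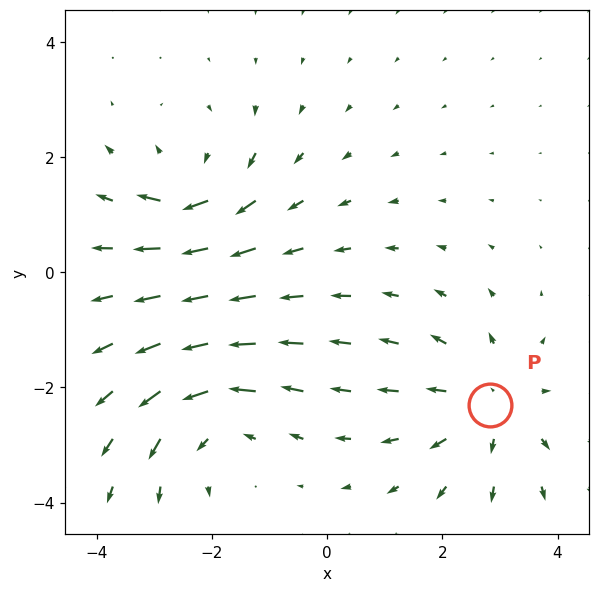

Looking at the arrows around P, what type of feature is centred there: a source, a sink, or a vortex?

At P (2.8, -2.3) the arrows spread outward. Divergence about +4, curl ≈0 — positive divergence with near-zero curl is a source.

source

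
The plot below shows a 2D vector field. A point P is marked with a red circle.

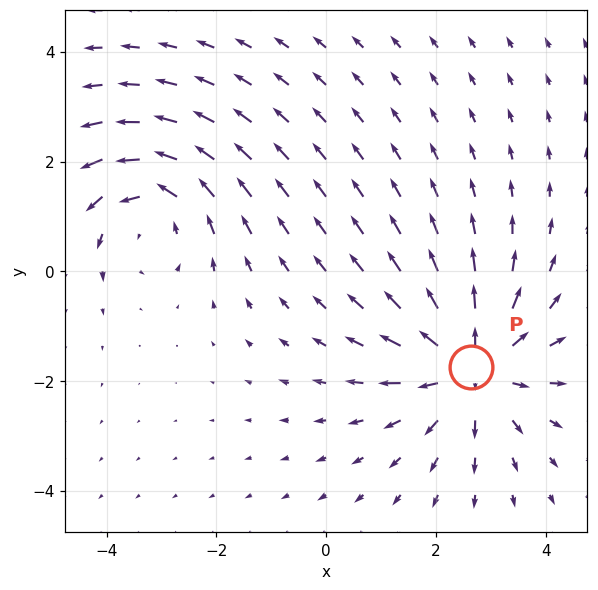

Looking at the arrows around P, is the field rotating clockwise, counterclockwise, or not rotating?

Near P at (2.6, -1.7) the arrows show no circulation. The curl there is ≈0.

not rotating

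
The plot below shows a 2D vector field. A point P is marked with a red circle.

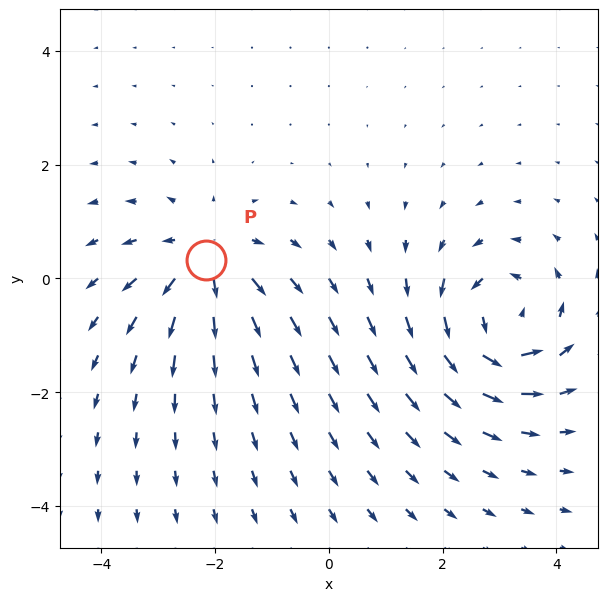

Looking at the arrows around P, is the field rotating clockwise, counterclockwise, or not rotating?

Near P at (-2.2, 0.3) the arrows show no circulation. The curl there is ≈0.

not rotating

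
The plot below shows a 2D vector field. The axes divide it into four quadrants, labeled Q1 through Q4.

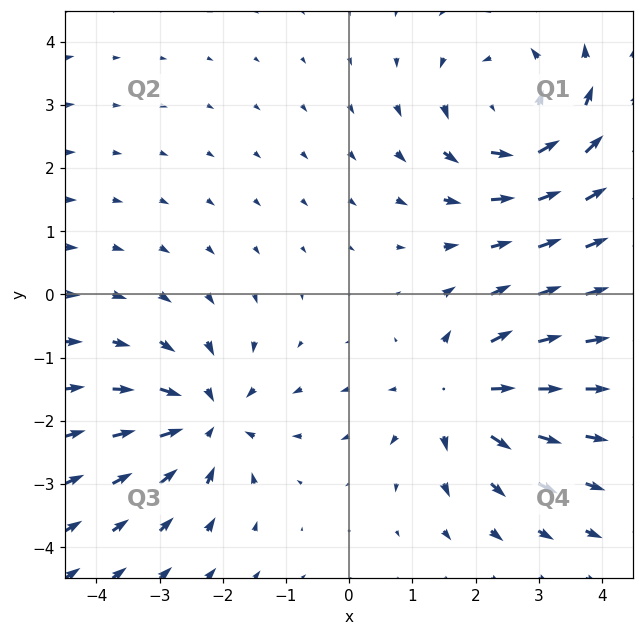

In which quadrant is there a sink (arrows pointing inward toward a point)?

Q3

The sink sits at approximately (-2.2, -2.0), which lies in quadrant Q3. The divergence there is about -4, negative as expected for a sink.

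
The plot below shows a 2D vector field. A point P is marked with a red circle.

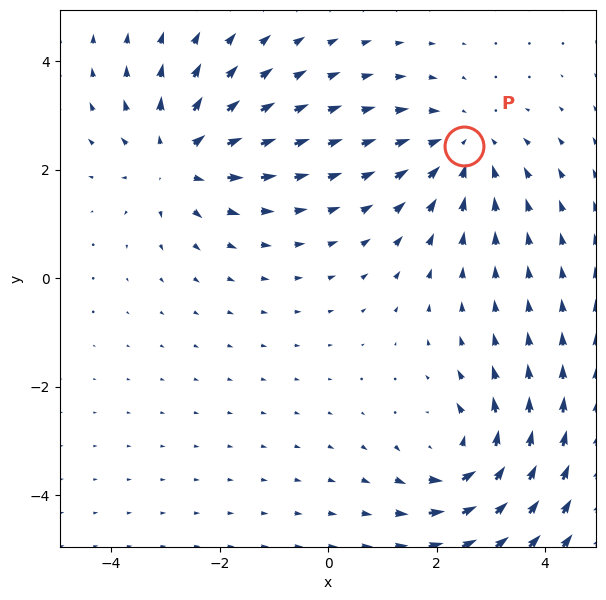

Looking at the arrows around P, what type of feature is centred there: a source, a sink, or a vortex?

sink

At P (2.5, 2.4) the arrows converge inward. Divergence about -3, curl ≈0 — negative divergence with near-zero curl is a sink.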